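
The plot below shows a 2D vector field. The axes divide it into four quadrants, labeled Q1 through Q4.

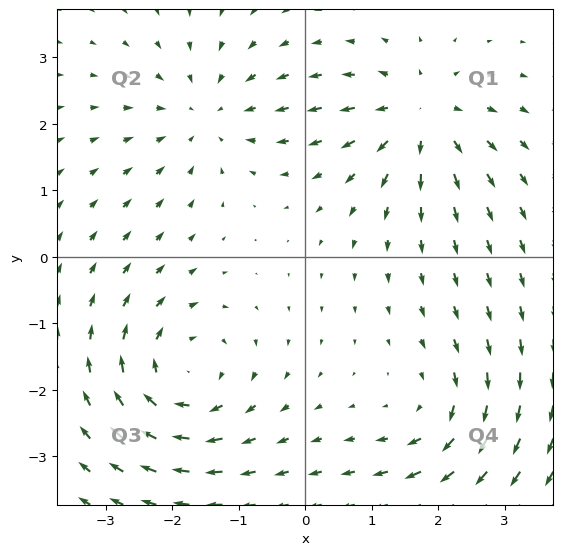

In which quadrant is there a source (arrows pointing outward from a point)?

The source sits at approximately (1.7, 2.1), which lies in quadrant Q1. The divergence there is about +4, positive as expected for a source.

Q1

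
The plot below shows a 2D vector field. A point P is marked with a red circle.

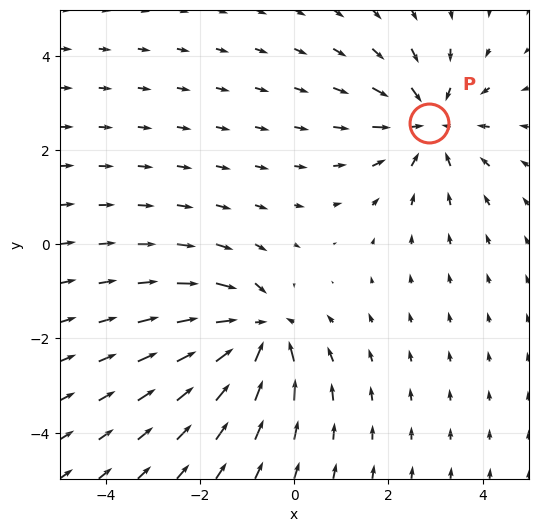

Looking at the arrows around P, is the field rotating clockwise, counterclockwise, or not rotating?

Near P at (2.9, 2.6) the arrows show no circulation. The curl there is ≈0.

not rotating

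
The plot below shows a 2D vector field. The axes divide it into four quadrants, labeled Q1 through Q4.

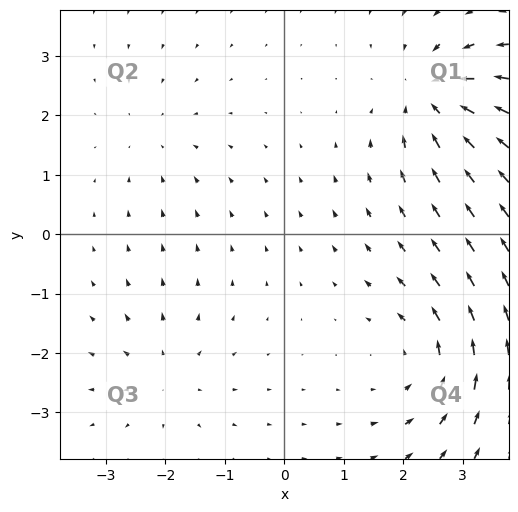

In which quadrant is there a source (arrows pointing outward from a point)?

Q3

The source sits at approximately (-2.0, -2.4), which lies in quadrant Q3. The divergence there is about +3, positive as expected for a source.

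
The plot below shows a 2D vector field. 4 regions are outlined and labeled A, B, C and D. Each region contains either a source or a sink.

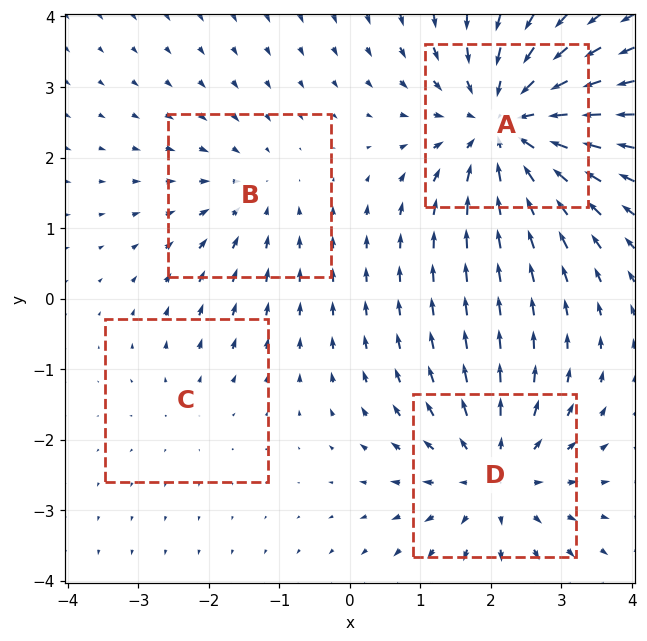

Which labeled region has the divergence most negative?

A

Divergence at each region's feature centre — A: about -6, B: about -3, C: about +2, D: about +4. Region A is most negative.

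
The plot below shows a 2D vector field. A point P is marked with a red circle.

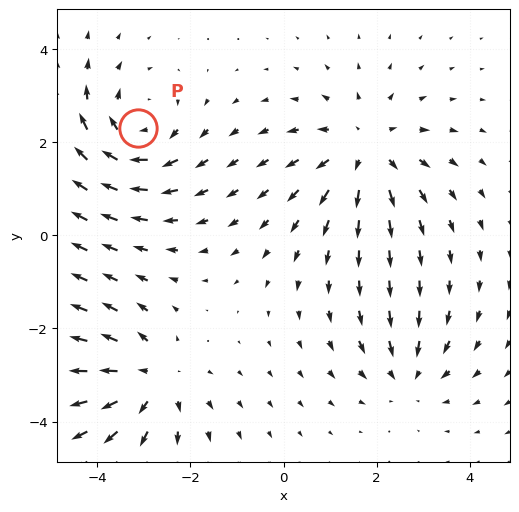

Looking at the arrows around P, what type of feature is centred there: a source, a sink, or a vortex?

At P (-3.1, 2.3) the arrows circulate clockwise. Divergence ≈0, curl about -5 — near-zero divergence with nonzero curl is a vortex.

vortex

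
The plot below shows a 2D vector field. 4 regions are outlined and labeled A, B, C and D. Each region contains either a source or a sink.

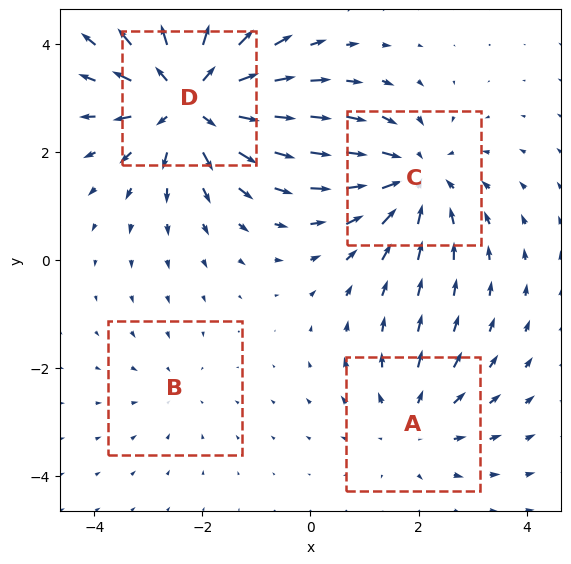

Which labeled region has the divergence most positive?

D

Divergence at each region's feature centre — A: about +3, B: about -2, C: about -4, D: about +6. Region D is most positive.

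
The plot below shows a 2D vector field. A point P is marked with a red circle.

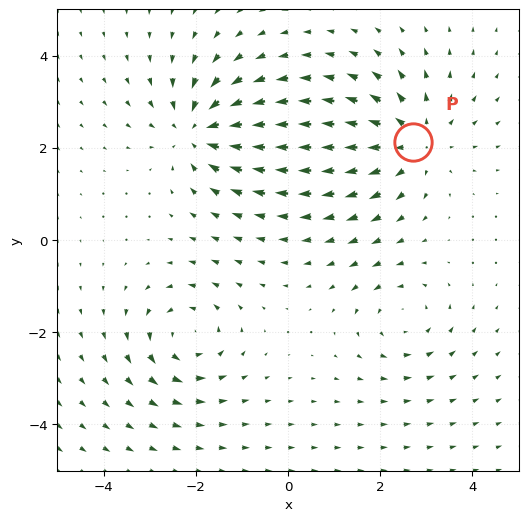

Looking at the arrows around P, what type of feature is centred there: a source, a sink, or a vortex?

At P (2.7, 2.1) the arrows spread outward. Divergence about +4, curl ≈0 — positive divergence with near-zero curl is a source.

source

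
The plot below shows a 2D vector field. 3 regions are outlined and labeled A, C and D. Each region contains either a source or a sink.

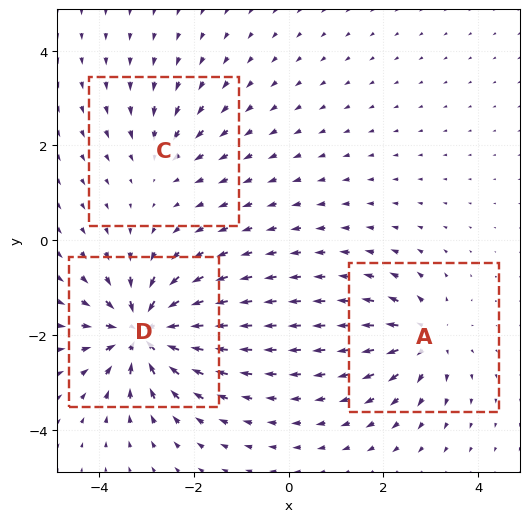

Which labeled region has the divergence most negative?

D

Divergence at each region's feature centre — A: about +4, C: about -3, D: about -7. Region D is most negative.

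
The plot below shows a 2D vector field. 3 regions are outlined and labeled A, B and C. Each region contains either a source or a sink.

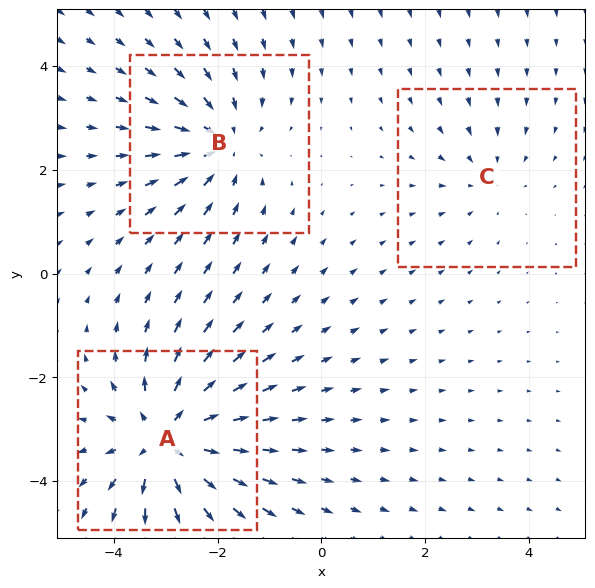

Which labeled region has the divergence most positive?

A

Divergence at each region's feature centre — A: about +4, B: about -3, C: about -2. Region A is most positive.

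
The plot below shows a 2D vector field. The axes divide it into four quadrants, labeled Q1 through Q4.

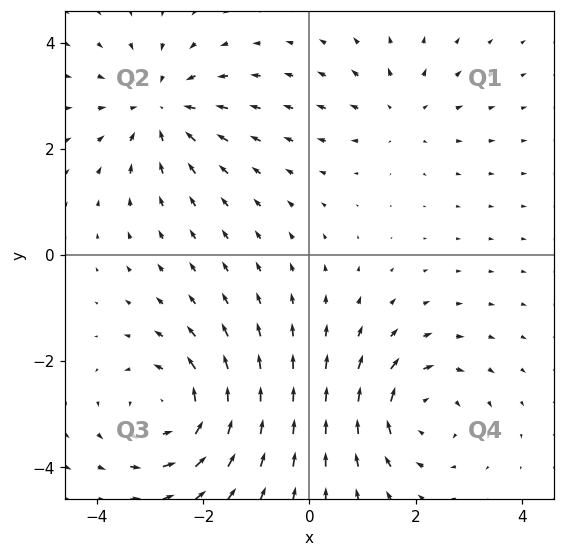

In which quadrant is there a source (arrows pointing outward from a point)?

Q1

The source sits at approximately (1.7, 2.7), which lies in quadrant Q1. The divergence there is about +3, positive as expected for a source.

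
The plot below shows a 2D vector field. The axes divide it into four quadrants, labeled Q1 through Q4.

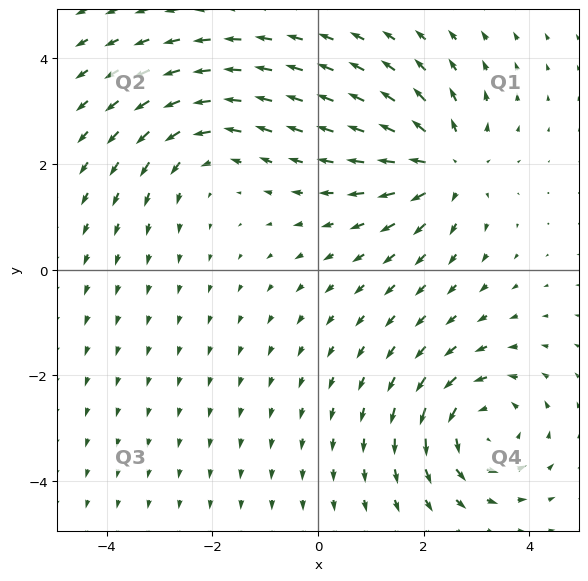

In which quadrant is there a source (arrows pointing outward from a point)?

The source sits at approximately (2.4, 2.0), which lies in quadrant Q1. The divergence there is about +5, positive as expected for a source.

Q1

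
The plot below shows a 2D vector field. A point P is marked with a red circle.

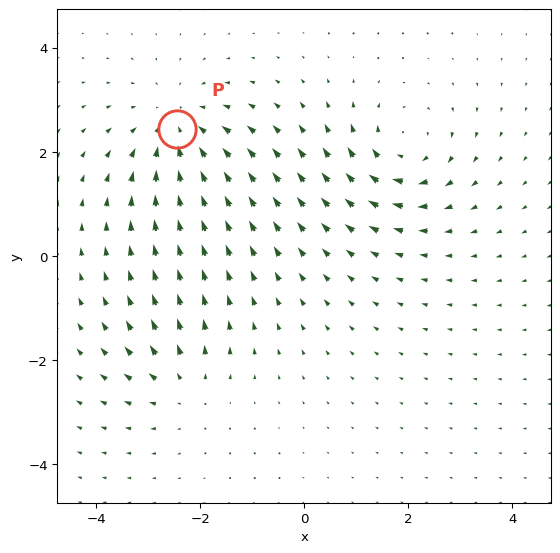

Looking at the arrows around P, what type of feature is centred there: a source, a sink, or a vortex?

At P (-2.5, 2.4) the arrows converge inward. Divergence about -4, curl ≈0 — negative divergence with near-zero curl is a sink.

sink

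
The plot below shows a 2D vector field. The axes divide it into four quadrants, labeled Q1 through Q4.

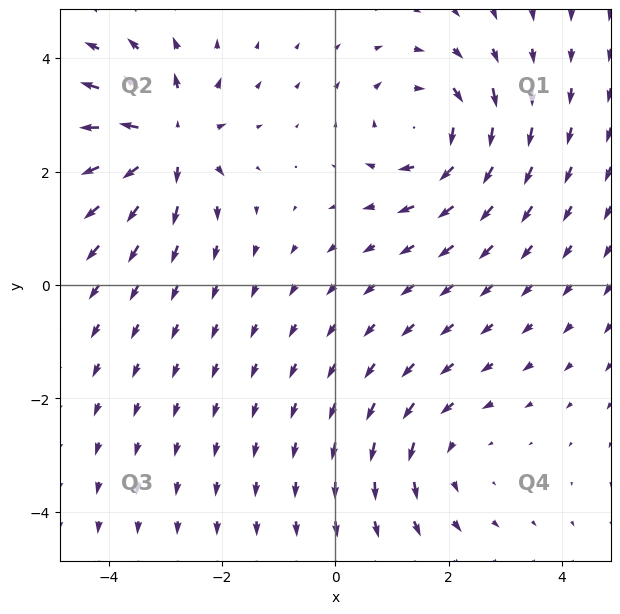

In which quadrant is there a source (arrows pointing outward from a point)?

The source sits at approximately (-3.0, 2.5), which lies in quadrant Q2. The divergence there is about +6, positive as expected for a source.

Q2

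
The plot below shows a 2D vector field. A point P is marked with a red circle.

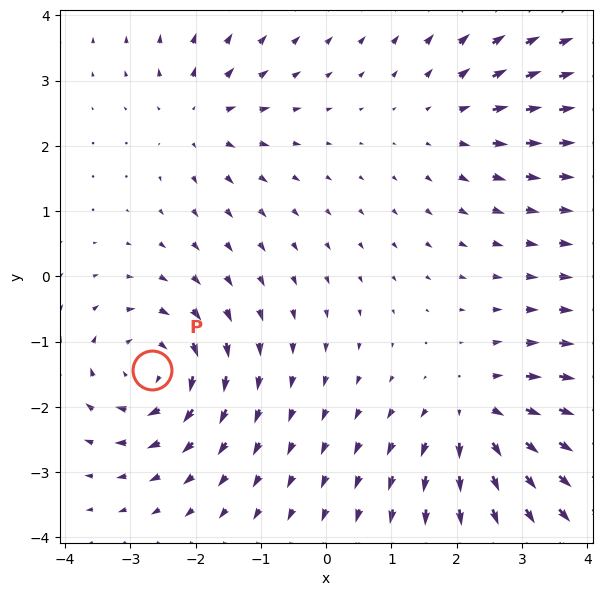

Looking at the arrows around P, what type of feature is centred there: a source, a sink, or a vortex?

vortex

At P (-2.7, -1.4) the arrows circulate clockwise. Divergence ≈0, curl about -6 — near-zero divergence with nonzero curl is a vortex.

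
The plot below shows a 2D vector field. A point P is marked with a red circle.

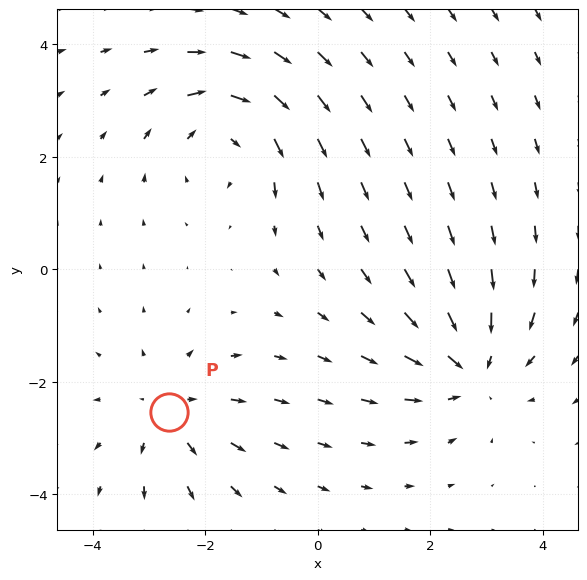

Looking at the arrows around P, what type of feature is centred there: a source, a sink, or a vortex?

source

At P (-2.6, -2.5) the arrows spread outward. Divergence about +3, curl ≈0 — positive divergence with near-zero curl is a source.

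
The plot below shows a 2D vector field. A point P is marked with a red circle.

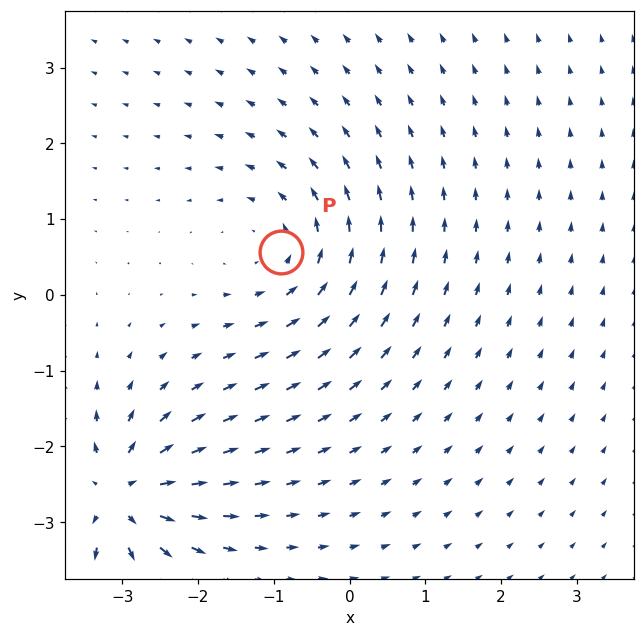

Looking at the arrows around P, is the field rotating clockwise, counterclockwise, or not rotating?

counterclockwise

Near P at (-0.9, 0.6) the arrows circulate counterclockwise. The curl (z-component) there is about +4; positive curl means counterclockwise rotation.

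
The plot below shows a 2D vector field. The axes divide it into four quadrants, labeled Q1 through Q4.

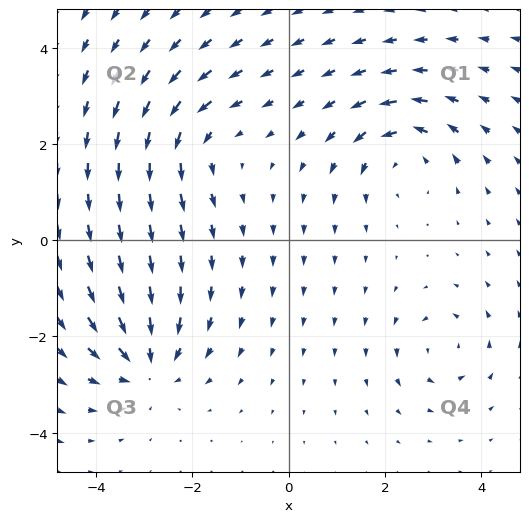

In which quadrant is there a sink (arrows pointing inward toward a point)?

Q3

The sink sits at approximately (-2.9, -2.6), which lies in quadrant Q3. The divergence there is about -4, negative as expected for a sink.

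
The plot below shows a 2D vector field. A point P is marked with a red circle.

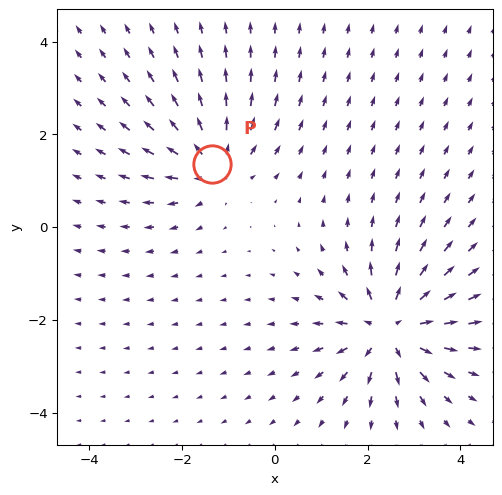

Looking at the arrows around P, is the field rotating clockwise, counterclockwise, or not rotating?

Near P at (-1.3, 1.4) the arrows show no circulation. The curl there is ≈0.

not rotating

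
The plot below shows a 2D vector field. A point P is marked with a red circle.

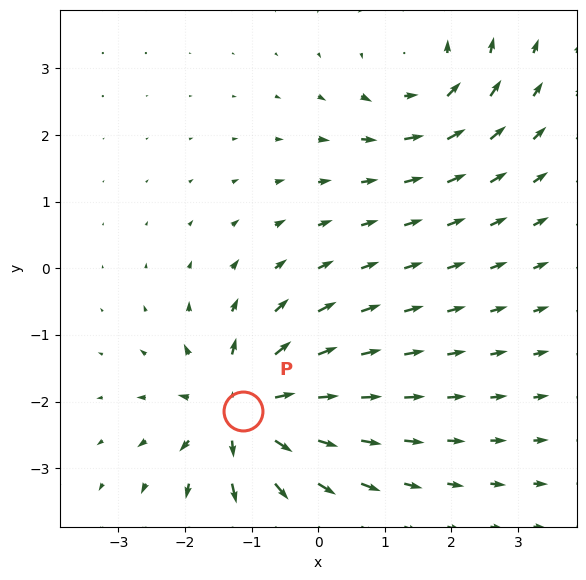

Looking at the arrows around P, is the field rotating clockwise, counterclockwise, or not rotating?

not rotating

Near P at (-1.1, -2.1) the arrows show no circulation. The curl there is ≈0.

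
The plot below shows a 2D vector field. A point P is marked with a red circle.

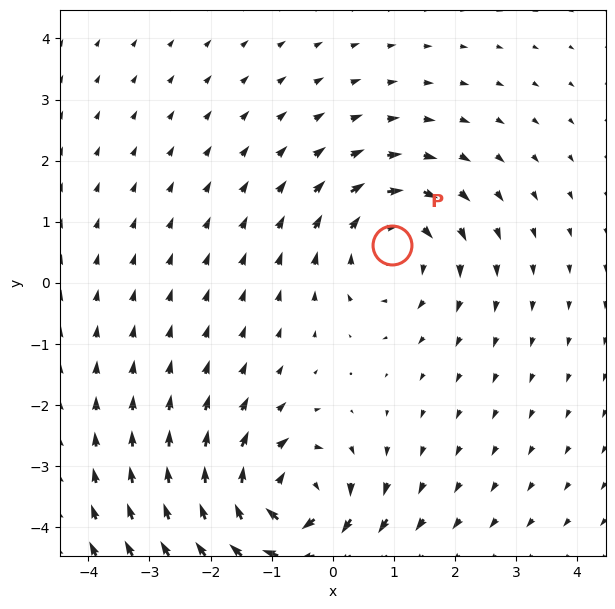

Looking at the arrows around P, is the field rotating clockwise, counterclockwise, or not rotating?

clockwise

Near P at (1.0, 0.6) the arrows circulate clockwise. The curl (z-component) there is about -3; negative curl means clockwise rotation.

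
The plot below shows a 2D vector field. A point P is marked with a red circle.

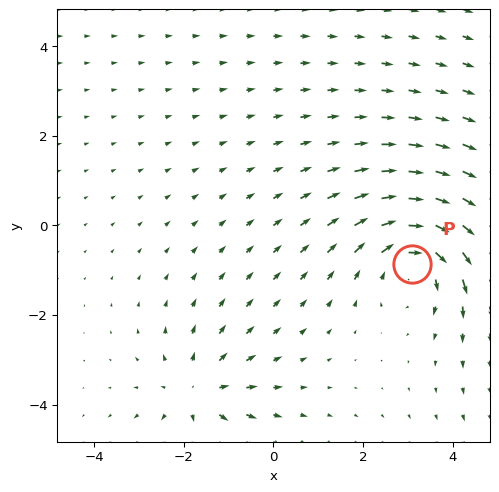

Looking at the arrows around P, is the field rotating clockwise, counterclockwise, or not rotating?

clockwise

Near P at (3.1, -0.9) the arrows circulate clockwise. The curl (z-component) there is about -3; negative curl means clockwise rotation.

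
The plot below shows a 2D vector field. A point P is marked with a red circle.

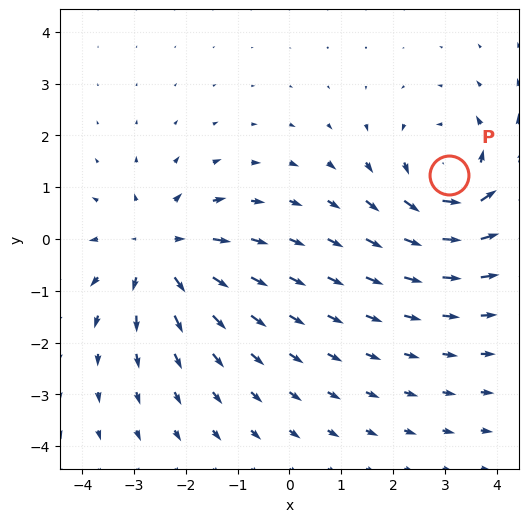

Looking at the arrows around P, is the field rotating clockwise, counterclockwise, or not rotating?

counterclockwise

Near P at (3.1, 1.2) the arrows circulate counterclockwise. The curl (z-component) there is about +4; positive curl means counterclockwise rotation.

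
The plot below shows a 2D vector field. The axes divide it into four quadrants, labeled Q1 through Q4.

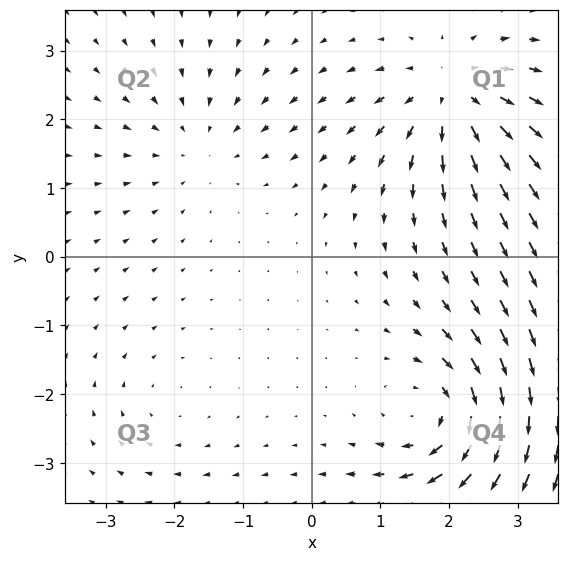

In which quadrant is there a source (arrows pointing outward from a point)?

The source sits at approximately (2.1, 2.3), which lies in quadrant Q1. The divergence there is about +6, positive as expected for a source.

Q1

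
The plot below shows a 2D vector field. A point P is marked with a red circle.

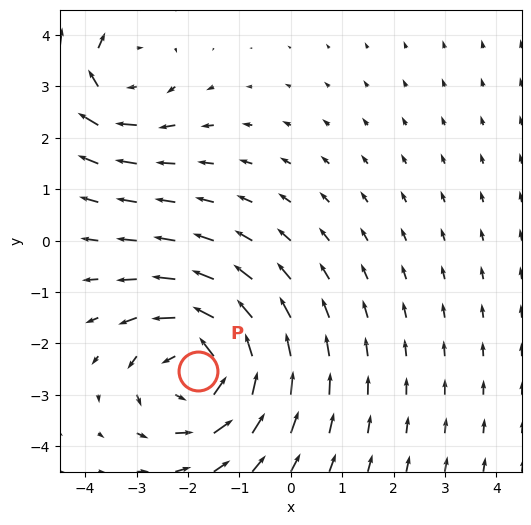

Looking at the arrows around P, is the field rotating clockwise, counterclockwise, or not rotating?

counterclockwise

Near P at (-1.8, -2.5) the arrows circulate counterclockwise. The curl (z-component) there is about +4; positive curl means counterclockwise rotation.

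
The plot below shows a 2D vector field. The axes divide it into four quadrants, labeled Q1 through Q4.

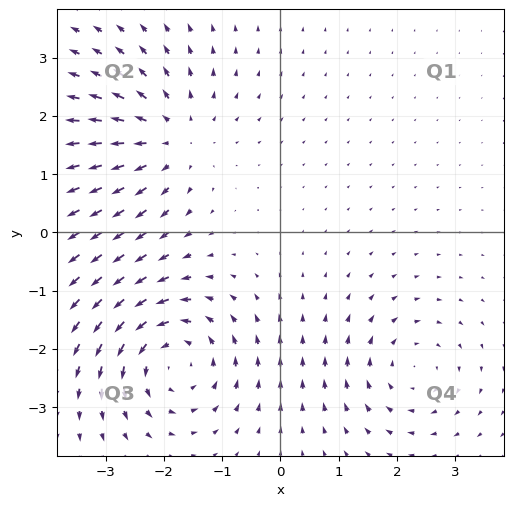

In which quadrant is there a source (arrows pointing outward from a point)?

The source sits at approximately (-1.9, 1.6), which lies in quadrant Q2. The divergence there is about +3, positive as expected for a source.

Q2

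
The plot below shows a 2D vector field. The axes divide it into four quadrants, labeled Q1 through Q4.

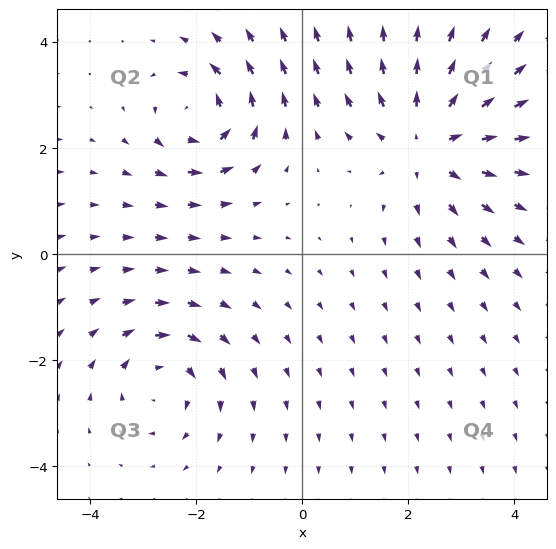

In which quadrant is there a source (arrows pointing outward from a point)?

The source sits at approximately (2.4, 2.1), which lies in quadrant Q1. The divergence there is about +4, positive as expected for a source.

Q1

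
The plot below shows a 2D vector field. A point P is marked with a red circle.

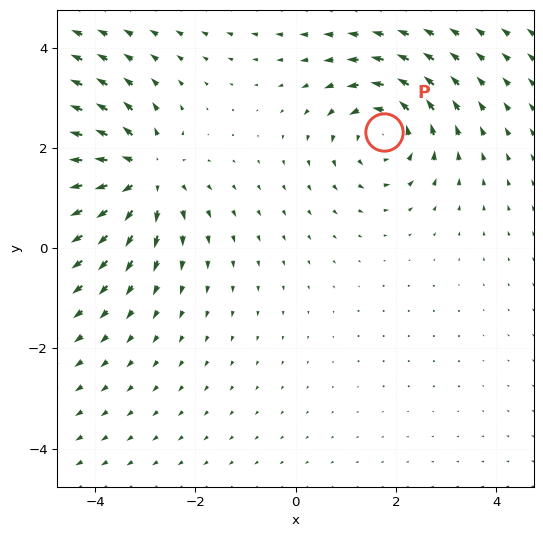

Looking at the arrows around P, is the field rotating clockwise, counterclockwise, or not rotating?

Near P at (1.8, 2.3) the arrows circulate counterclockwise. The curl (z-component) there is about +3; positive curl means counterclockwise rotation.

counterclockwise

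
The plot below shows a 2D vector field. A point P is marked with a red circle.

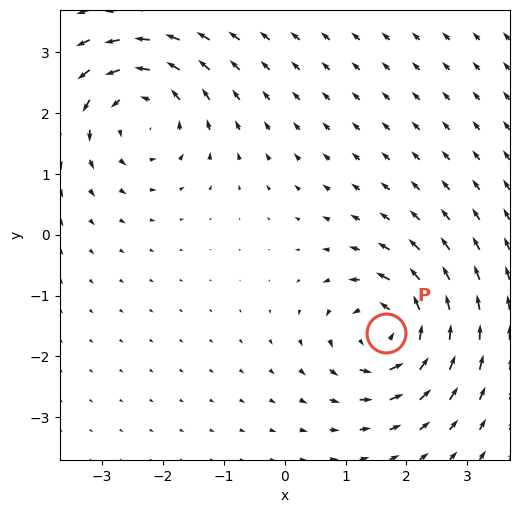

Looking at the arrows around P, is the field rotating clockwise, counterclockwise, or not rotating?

Near P at (1.7, -1.6) the arrows circulate counterclockwise. The curl (z-component) there is about +6; positive curl means counterclockwise rotation.

counterclockwise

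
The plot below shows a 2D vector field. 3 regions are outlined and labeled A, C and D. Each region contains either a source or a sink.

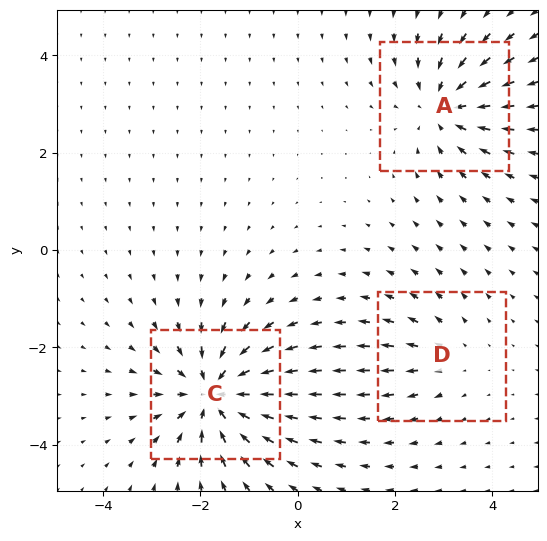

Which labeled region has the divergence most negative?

Divergence at each region's feature centre — A: about -4, C: about -5, D: about +2. Region C is most negative.

C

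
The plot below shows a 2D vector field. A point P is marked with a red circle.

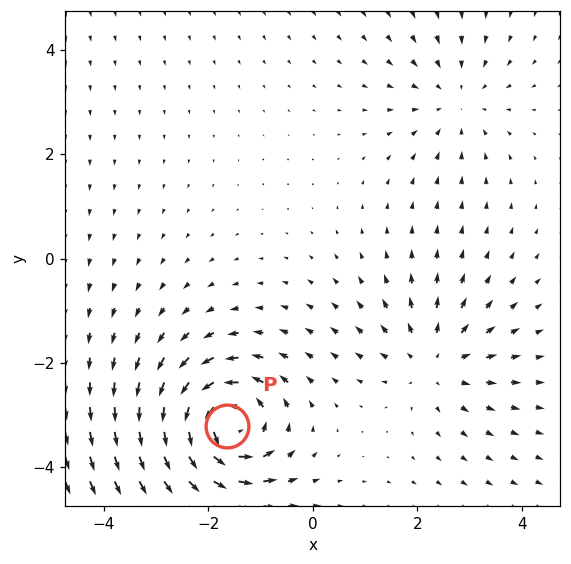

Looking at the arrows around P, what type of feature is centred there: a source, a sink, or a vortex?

vortex

At P (-1.6, -3.2) the arrows circulate counterclockwise. Divergence ≈0, curl about +6 — near-zero divergence with nonzero curl is a vortex.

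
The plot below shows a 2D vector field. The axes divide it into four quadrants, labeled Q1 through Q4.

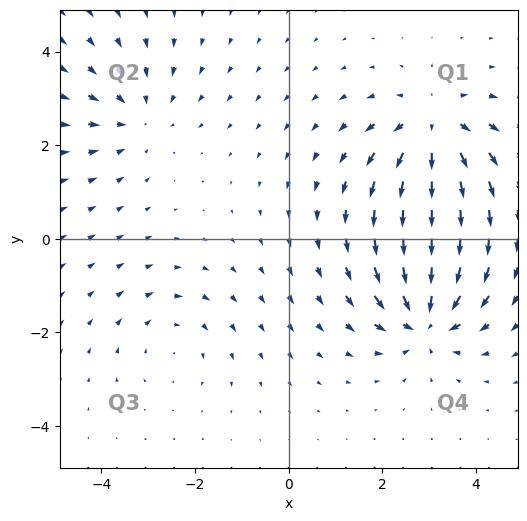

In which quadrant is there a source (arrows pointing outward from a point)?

The source sits at approximately (3.1, 2.4), which lies in quadrant Q1. The divergence there is about +5, positive as expected for a source.

Q1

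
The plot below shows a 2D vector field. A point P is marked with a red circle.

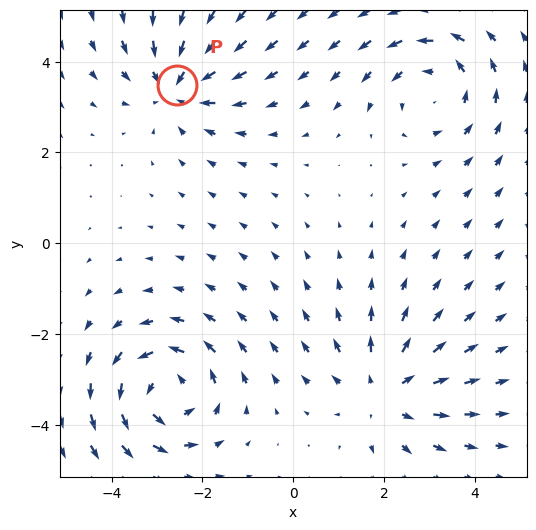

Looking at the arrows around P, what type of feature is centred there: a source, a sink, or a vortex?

At P (-2.6, 3.5) the arrows converge inward. Divergence about -3, curl ≈0 — negative divergence with near-zero curl is a sink.

sink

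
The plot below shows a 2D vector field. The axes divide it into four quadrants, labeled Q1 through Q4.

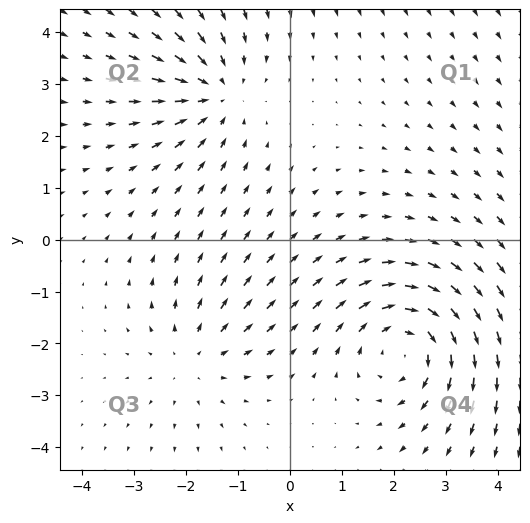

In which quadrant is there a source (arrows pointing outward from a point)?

Q3

The source sits at approximately (-1.8, -2.3), which lies in quadrant Q3. The divergence there is about +3, positive as expected for a source.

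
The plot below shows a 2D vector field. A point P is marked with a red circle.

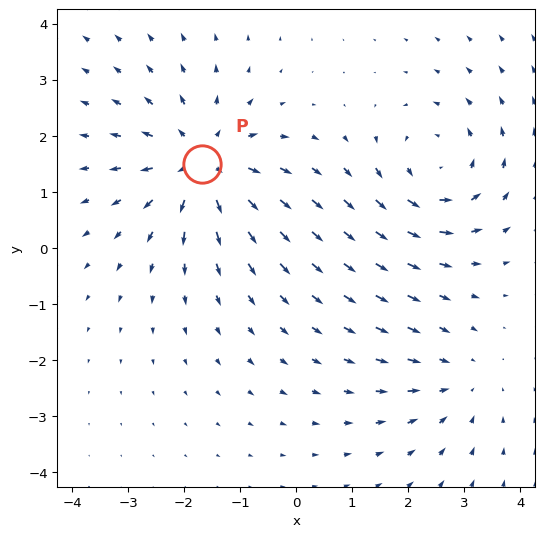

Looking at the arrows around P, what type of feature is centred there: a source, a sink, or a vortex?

At P (-1.7, 1.5) the arrows spread outward. Divergence about +5, curl ≈0 — positive divergence with near-zero curl is a source.

source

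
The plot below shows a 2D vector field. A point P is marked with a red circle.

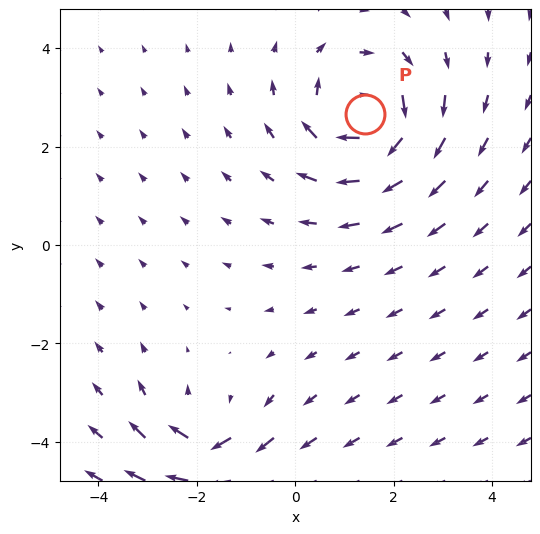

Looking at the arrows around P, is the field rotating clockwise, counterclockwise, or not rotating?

clockwise

Near P at (1.4, 2.7) the arrows circulate clockwise. The curl (z-component) there is about -4; negative curl means clockwise rotation.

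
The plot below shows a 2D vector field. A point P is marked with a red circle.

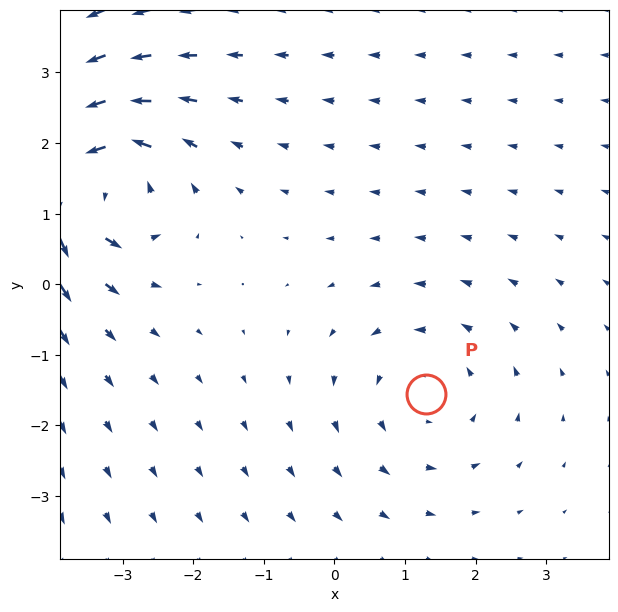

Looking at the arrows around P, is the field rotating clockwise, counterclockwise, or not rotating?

Near P at (1.3, -1.6) the arrows circulate counterclockwise. The curl (z-component) there is about +3; positive curl means counterclockwise rotation.

counterclockwise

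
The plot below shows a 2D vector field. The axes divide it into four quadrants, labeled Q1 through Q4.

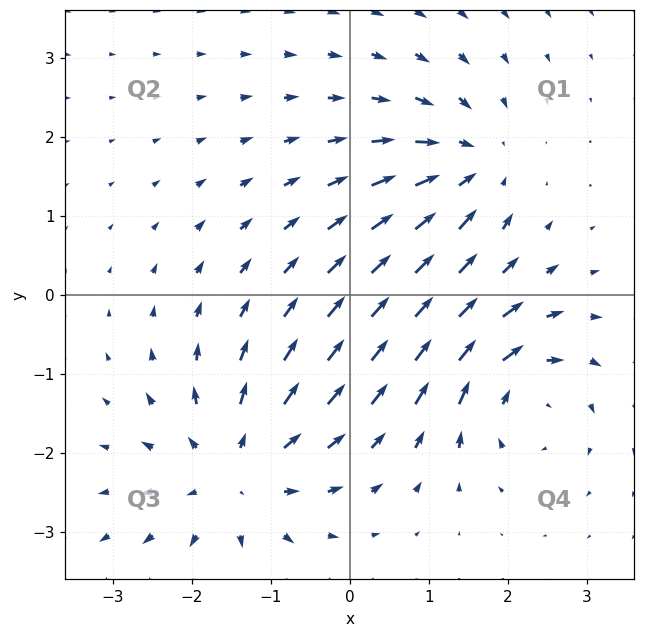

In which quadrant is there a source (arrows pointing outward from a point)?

Q3

The source sits at approximately (-1.4, -2.2), which lies in quadrant Q3. The divergence there is about +5, positive as expected for a source.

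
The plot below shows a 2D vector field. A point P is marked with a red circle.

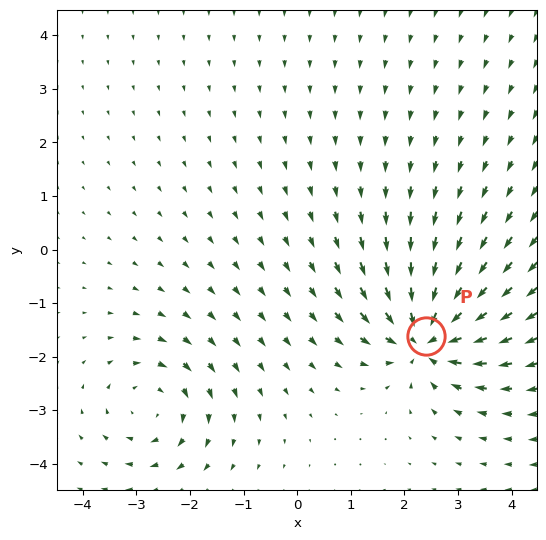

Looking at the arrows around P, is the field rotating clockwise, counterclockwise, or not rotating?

not rotating

Near P at (2.4, -1.6) the arrows show no circulation. The curl there is ≈0.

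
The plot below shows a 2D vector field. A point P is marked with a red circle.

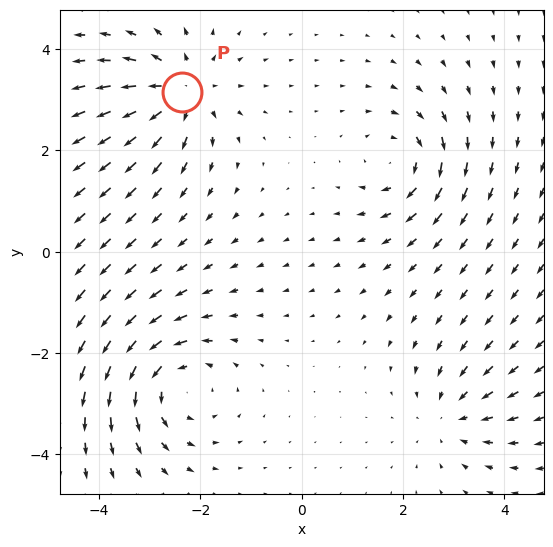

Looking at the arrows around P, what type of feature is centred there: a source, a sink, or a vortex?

At P (-2.4, 3.2) the arrows spread outward. Divergence about +5, curl ≈0 — positive divergence with near-zero curl is a source.

source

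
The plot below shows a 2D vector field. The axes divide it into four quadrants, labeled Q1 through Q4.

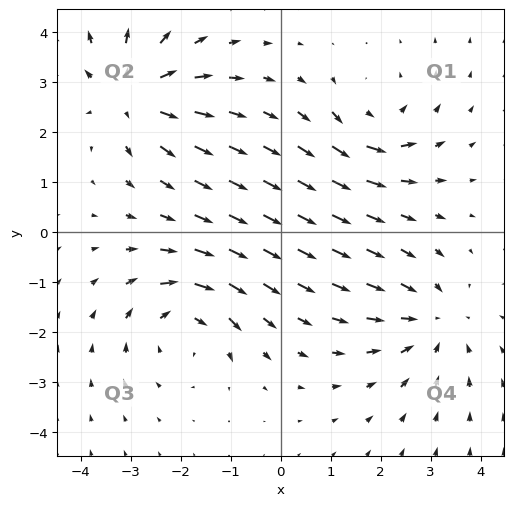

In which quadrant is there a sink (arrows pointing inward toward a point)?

Q4

The sink sits at approximately (3.0, -1.8), which lies in quadrant Q4. The divergence there is about -4, negative as expected for a sink.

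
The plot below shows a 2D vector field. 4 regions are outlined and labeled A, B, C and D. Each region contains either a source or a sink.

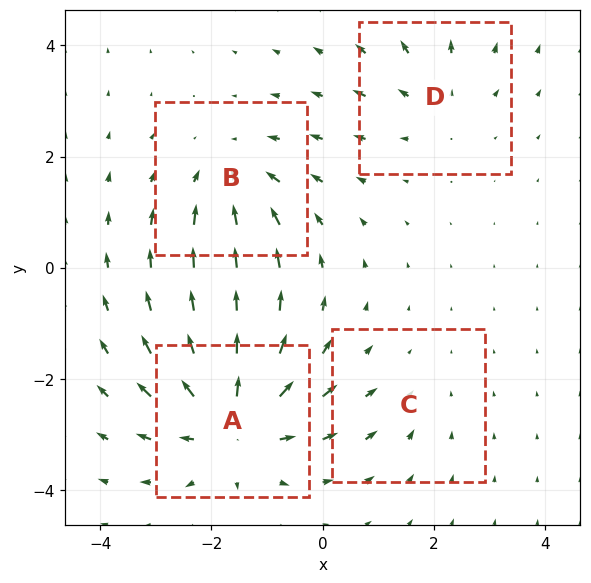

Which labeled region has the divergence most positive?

Divergence at each region's feature centre — A: about +7, B: about -4, C: about -2, D: about +3. Region A is most positive.

A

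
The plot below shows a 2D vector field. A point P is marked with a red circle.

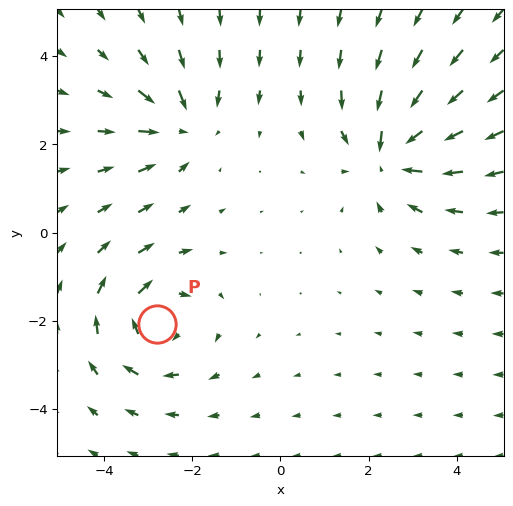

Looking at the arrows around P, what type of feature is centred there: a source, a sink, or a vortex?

vortex

At P (-2.8, -2.1) the arrows circulate clockwise. Divergence ≈0, curl about -4 — near-zero divergence with nonzero curl is a vortex.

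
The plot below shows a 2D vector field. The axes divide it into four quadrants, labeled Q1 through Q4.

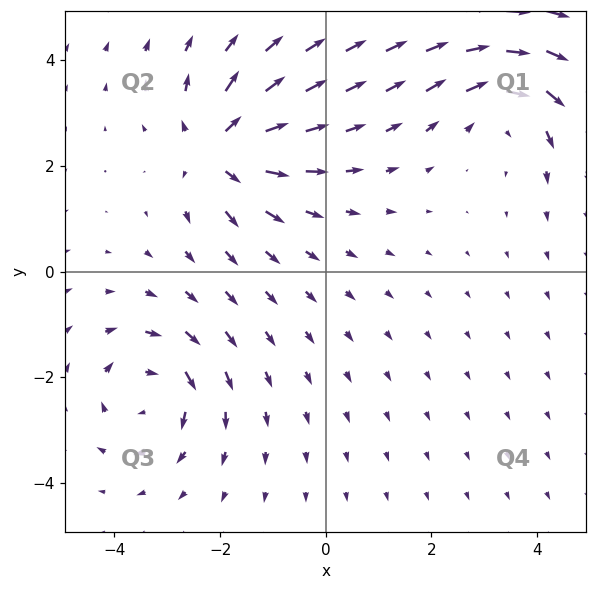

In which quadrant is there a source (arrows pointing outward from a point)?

Q2

The source sits at approximately (-2.0, 2.3), which lies in quadrant Q2. The divergence there is about +4, positive as expected for a source.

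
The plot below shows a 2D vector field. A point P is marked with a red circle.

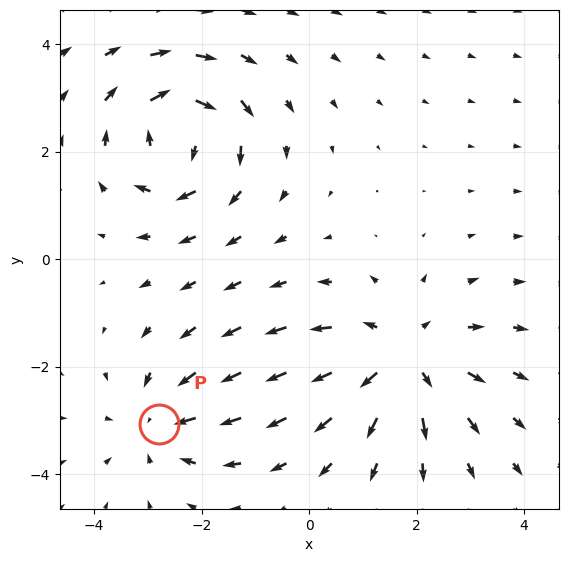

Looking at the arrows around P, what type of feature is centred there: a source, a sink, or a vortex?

sink

At P (-2.8, -3.1) the arrows converge inward. Divergence about -3, curl ≈0 — negative divergence with near-zero curl is a sink.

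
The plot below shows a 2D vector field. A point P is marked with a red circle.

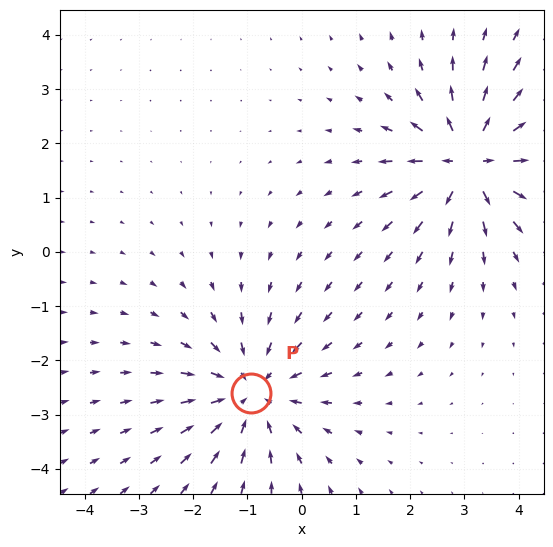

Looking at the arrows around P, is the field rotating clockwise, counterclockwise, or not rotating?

Near P at (-0.9, -2.6) the arrows show no circulation. The curl there is ≈0.

not rotating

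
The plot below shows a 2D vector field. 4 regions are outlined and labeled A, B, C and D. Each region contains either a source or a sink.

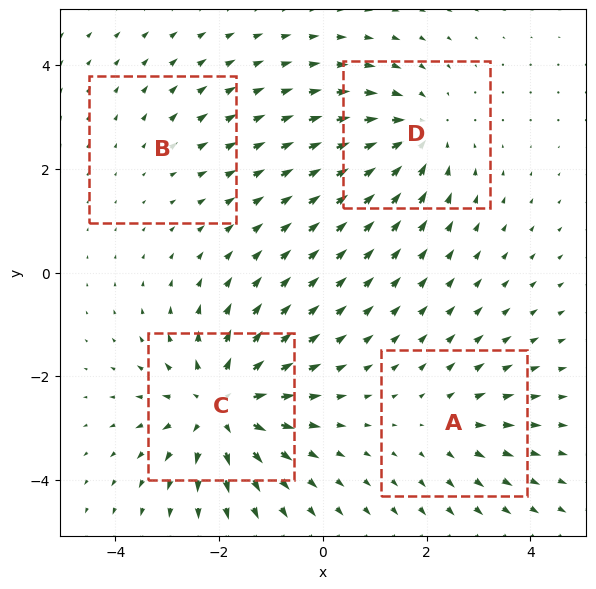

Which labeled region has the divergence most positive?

Divergence at each region's feature centre — A: about +3, B: about +2, C: about +7, D: about -5. Region C is most positive.

C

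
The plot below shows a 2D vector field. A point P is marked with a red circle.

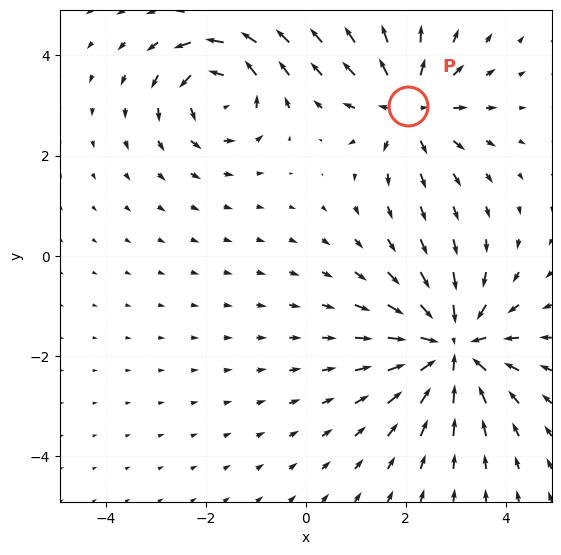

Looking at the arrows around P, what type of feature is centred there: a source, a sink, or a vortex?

At P (2.0, 3.0) the arrows spread outward. Divergence about +4, curl ≈0 — positive divergence with near-zero curl is a source.

source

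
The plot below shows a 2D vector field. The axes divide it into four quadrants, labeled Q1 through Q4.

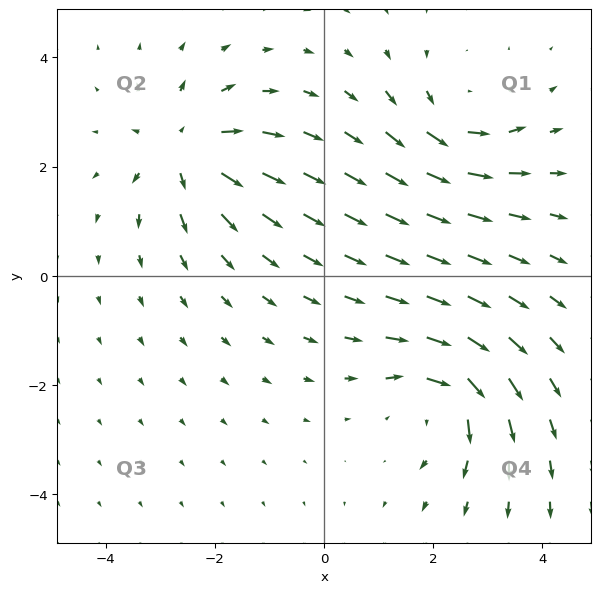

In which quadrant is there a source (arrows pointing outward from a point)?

Q2

The source sits at approximately (-2.5, 2.3), which lies in quadrant Q2. The divergence there is about +4, positive as expected for a source.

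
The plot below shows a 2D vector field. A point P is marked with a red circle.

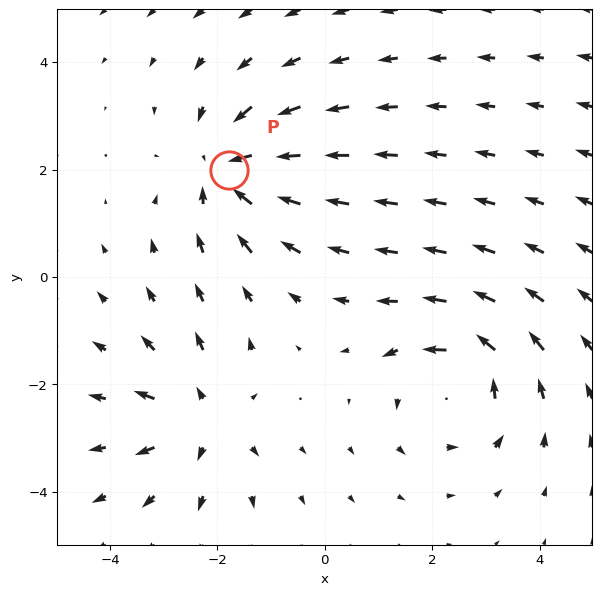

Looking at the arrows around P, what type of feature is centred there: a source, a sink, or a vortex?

sink

At P (-1.8, 2.0) the arrows converge inward. Divergence about -5, curl ≈0 — negative divergence with near-zero curl is a sink.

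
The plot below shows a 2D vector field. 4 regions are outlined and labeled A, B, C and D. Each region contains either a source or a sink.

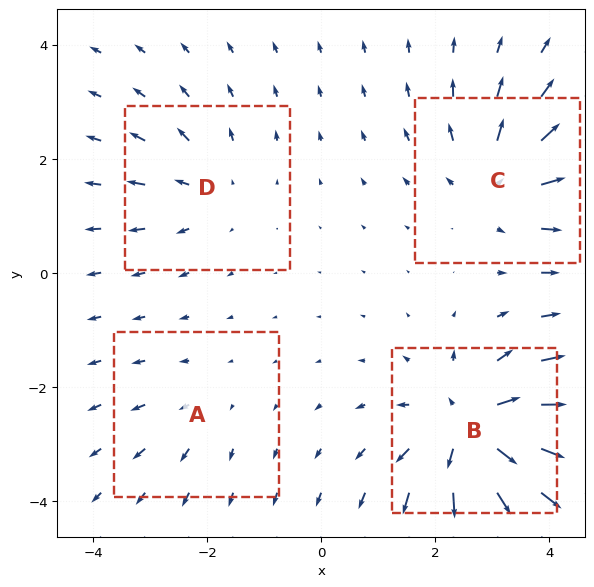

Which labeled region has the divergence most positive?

B

Divergence at each region's feature centre — A: about +2, B: about +8, C: about +5, D: about +3. Region B is most positive.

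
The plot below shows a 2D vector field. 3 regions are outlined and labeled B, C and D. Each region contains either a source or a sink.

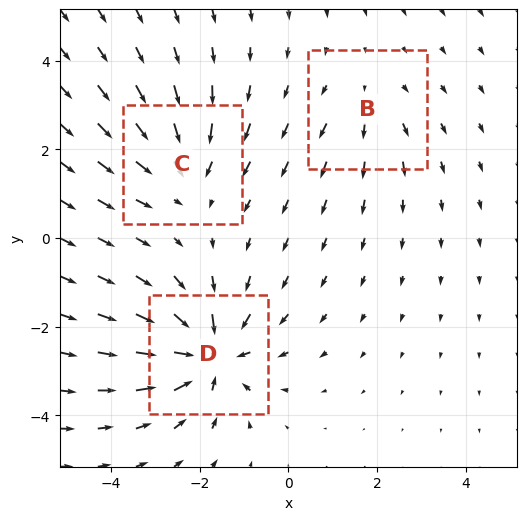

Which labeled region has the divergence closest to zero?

Divergence at each region's feature centre — B: about +2, C: about -3, D: about -5. Region B is closest to zero.

B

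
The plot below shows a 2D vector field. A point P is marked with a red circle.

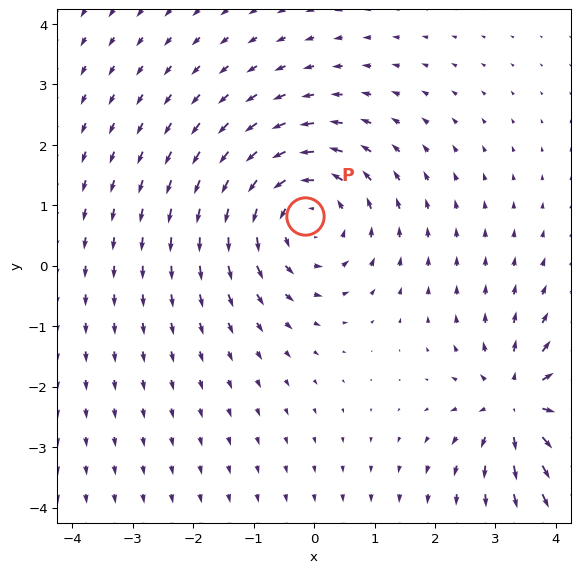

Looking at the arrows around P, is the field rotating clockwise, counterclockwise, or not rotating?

Near P at (-0.1, 0.8) the arrows circulate counterclockwise. The curl (z-component) there is about +4; positive curl means counterclockwise rotation.

counterclockwise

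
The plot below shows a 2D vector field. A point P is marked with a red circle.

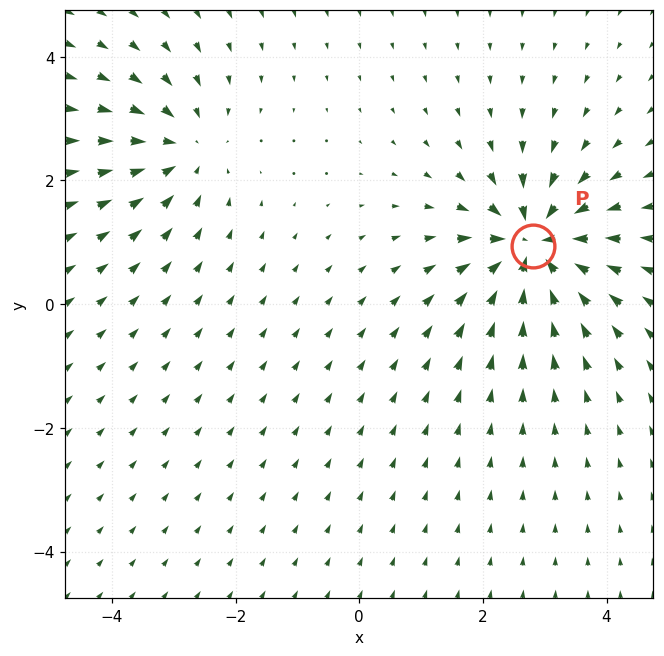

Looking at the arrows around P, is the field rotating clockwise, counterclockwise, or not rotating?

not rotating

Near P at (2.8, 0.9) the arrows show no circulation. The curl there is ≈0.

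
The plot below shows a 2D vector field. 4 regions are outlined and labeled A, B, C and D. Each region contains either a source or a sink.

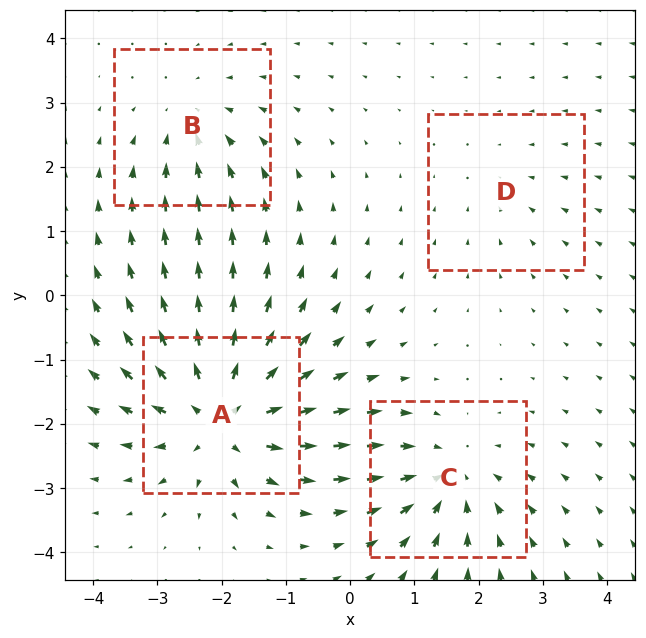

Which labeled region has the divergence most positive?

A

Divergence at each region's feature centre — A: about +8, B: about -4, C: about -5, D: about -2. Region A is most positive.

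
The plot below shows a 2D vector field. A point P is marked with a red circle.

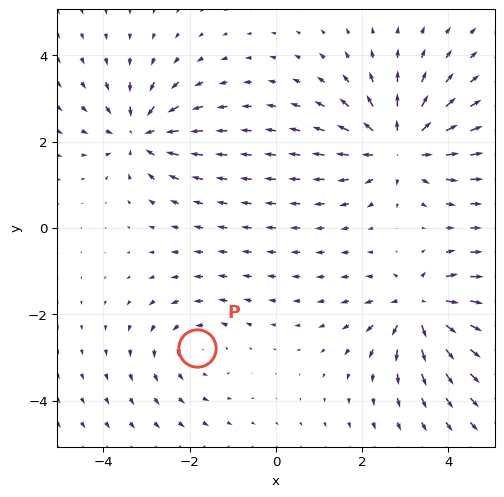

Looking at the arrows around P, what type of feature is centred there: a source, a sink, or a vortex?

At P (-1.8, -2.8) the arrows circulate counterclockwise. Divergence ≈0, curl about +3 — near-zero divergence with nonzero curl is a vortex.

vortex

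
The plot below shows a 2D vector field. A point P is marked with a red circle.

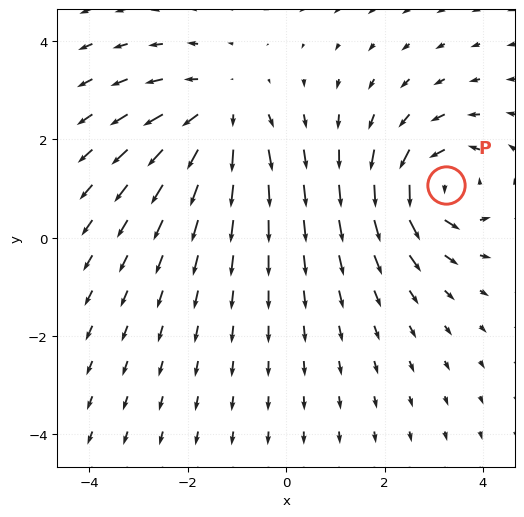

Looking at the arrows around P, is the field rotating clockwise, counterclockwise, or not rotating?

Near P at (3.3, 1.1) the arrows circulate counterclockwise. The curl (z-component) there is about +5; positive curl means counterclockwise rotation.

counterclockwise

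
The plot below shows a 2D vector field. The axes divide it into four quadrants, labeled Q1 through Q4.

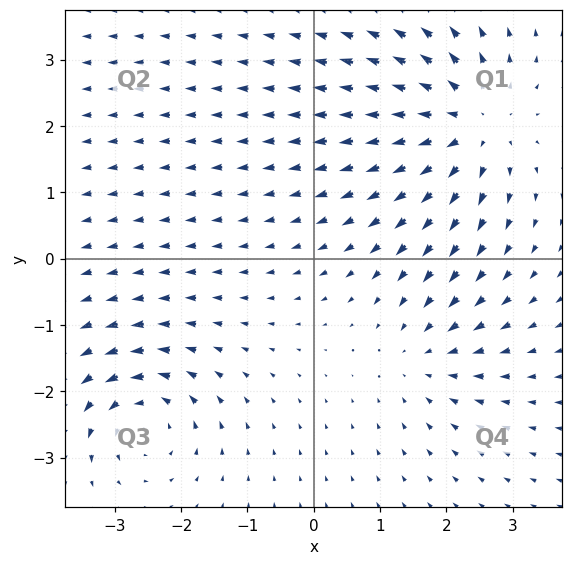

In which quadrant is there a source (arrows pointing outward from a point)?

Q1

The source sits at approximately (2.4, 2.0), which lies in quadrant Q1. The divergence there is about +5, positive as expected for a source.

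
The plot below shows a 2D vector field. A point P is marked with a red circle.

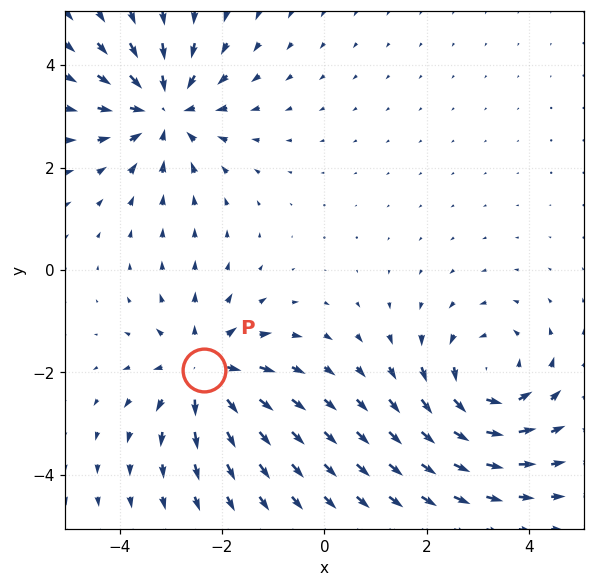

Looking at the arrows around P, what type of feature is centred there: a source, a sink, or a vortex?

At P (-2.4, -2.0) the arrows spread outward. Divergence about +5, curl ≈0 — positive divergence with near-zero curl is a source.

source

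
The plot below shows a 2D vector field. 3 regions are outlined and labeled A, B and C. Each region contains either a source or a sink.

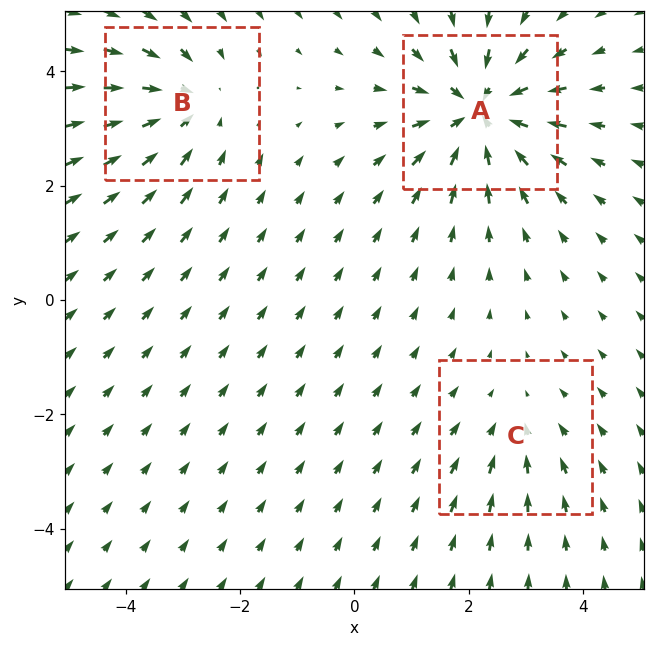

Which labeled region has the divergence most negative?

Divergence at each region's feature centre — A: about -5, B: about -3, C: about -2. Region A is most negative.

A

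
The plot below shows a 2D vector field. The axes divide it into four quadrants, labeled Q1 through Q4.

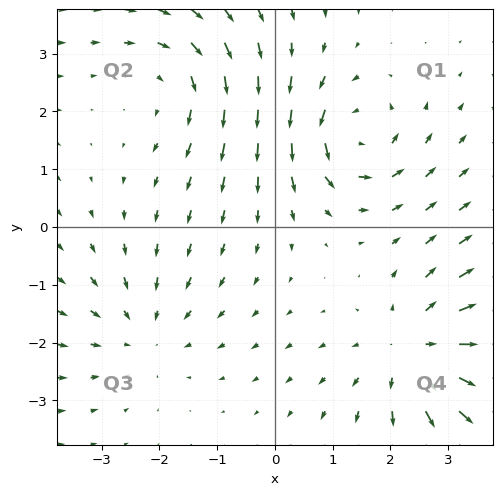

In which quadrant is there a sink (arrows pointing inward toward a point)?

Q3

The sink sits at approximately (-2.3, -1.8), which lies in quadrant Q3. The divergence there is about -2, negative as expected for a sink.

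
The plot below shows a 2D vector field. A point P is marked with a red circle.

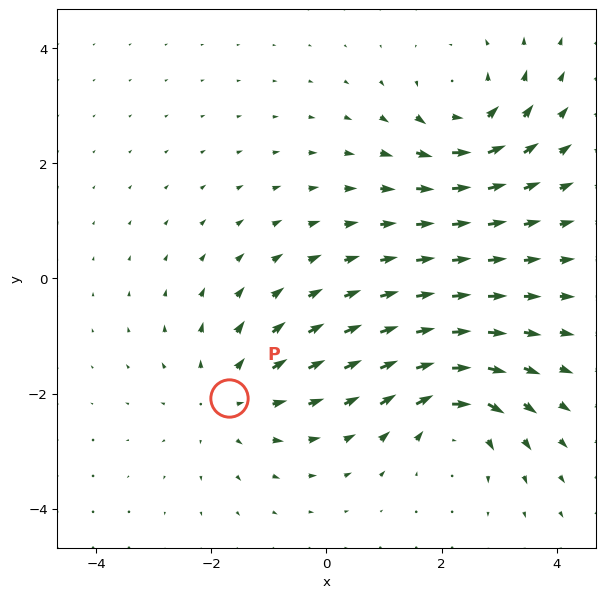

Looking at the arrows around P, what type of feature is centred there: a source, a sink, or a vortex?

At P (-1.7, -2.1) the arrows spread outward. Divergence about +4, curl ≈0 — positive divergence with near-zero curl is a source.

source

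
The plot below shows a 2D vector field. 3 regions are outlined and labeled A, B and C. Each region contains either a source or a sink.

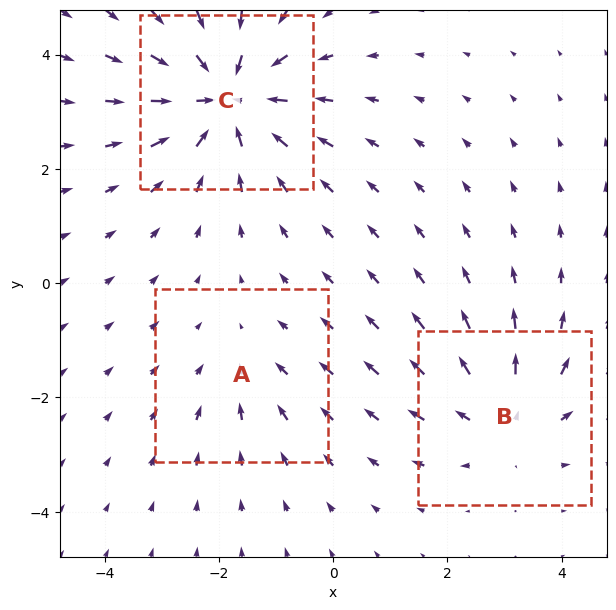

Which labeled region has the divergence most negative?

C

Divergence at each region's feature centre — A: about -2, B: about +3, C: about -5. Region C is most negative.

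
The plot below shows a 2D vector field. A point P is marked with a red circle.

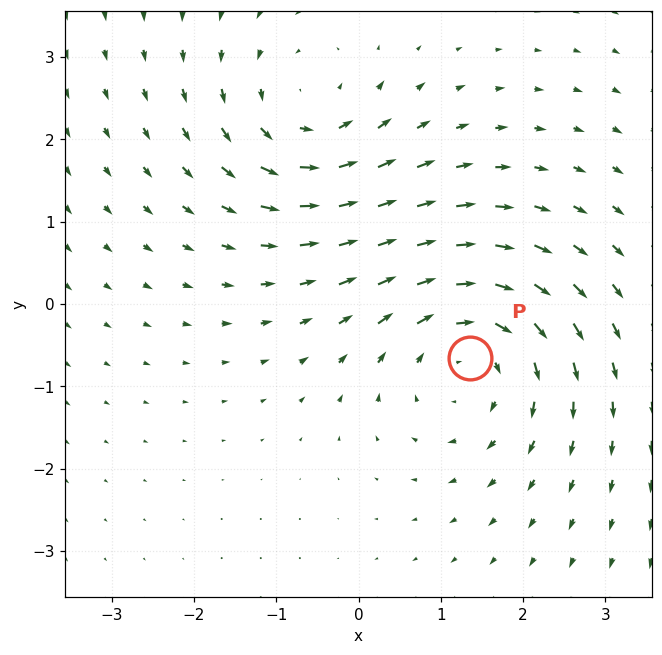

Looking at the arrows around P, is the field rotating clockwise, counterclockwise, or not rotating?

clockwise

Near P at (1.4, -0.7) the arrows circulate clockwise. The curl (z-component) there is about -3; negative curl means clockwise rotation.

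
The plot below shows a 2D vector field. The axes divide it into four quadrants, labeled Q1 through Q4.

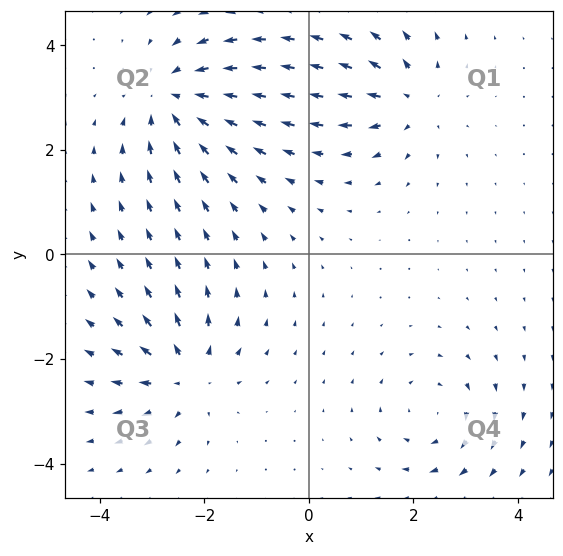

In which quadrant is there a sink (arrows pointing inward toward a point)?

Q2

The sink sits at approximately (-2.6, 3.0), which lies in quadrant Q2. The divergence there is about -5, negative as expected for a sink.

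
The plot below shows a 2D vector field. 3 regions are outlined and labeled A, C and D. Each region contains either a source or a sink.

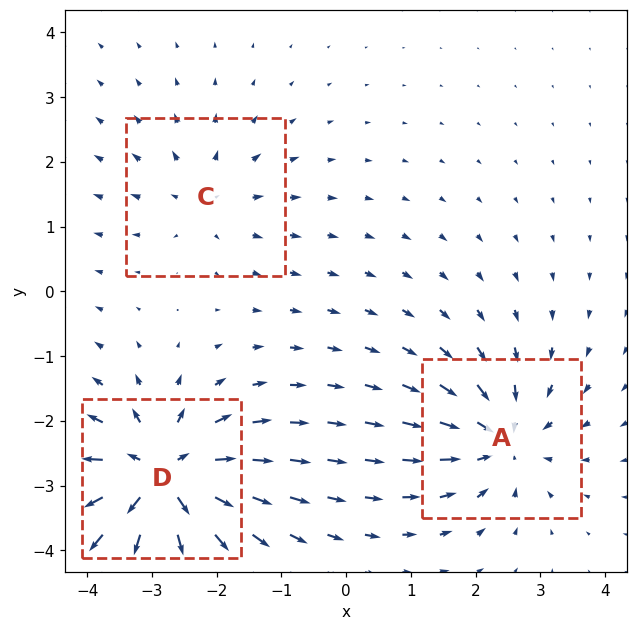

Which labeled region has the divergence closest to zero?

Divergence at each region's feature centre — A: about -4, C: about +2, D: about +6. Region C is closest to zero.

C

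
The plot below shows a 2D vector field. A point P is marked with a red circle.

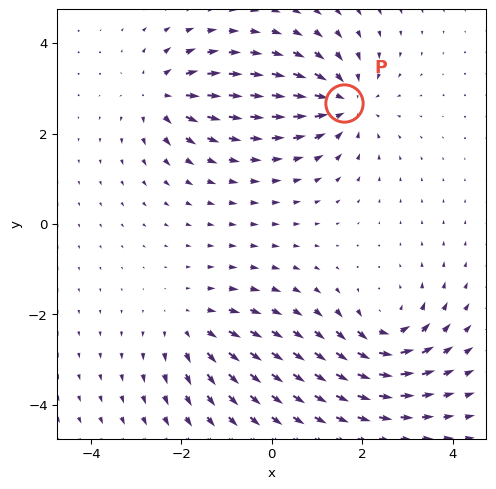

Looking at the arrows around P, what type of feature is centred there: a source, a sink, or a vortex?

At P (1.6, 2.7) the arrows converge inward. Divergence about -5, curl ≈0 — negative divergence with near-zero curl is a sink.

sink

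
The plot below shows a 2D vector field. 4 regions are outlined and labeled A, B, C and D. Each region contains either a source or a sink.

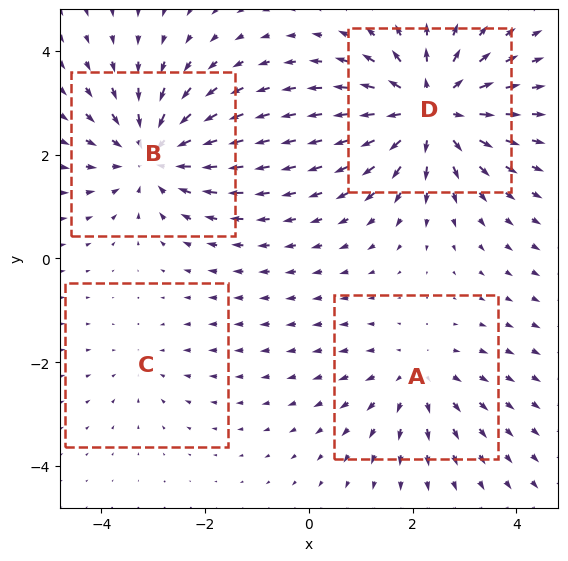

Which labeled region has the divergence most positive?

D

Divergence at each region's feature centre — A: about +3, B: about -5, C: about -2, D: about +6. Region D is most positive.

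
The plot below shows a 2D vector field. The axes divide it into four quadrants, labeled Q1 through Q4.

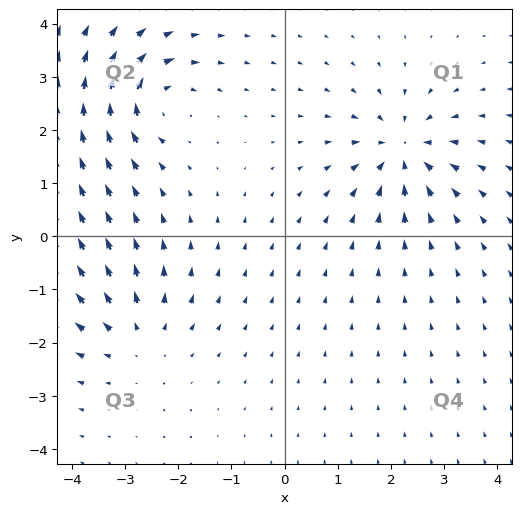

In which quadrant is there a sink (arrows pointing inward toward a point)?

Q1

The sink sits at approximately (2.2, 1.6), which lies in quadrant Q1. The divergence there is about -6, negative as expected for a sink.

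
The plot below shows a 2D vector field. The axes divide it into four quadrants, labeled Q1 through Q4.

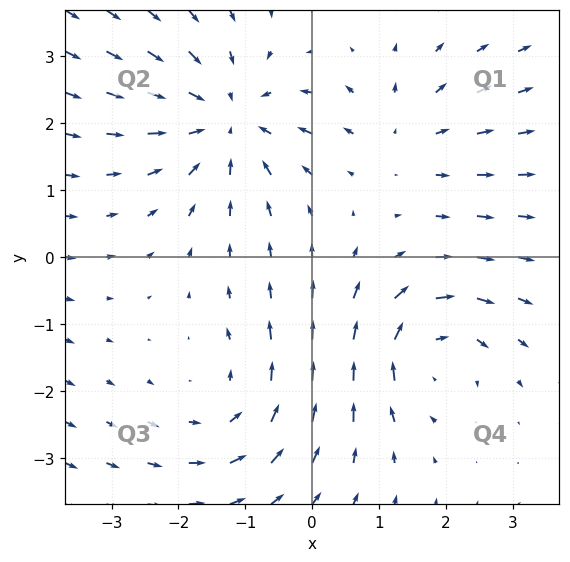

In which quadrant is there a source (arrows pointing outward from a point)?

The source sits at approximately (1.3, 1.8), which lies in quadrant Q1. The divergence there is about +2, positive as expected for a source.

Q1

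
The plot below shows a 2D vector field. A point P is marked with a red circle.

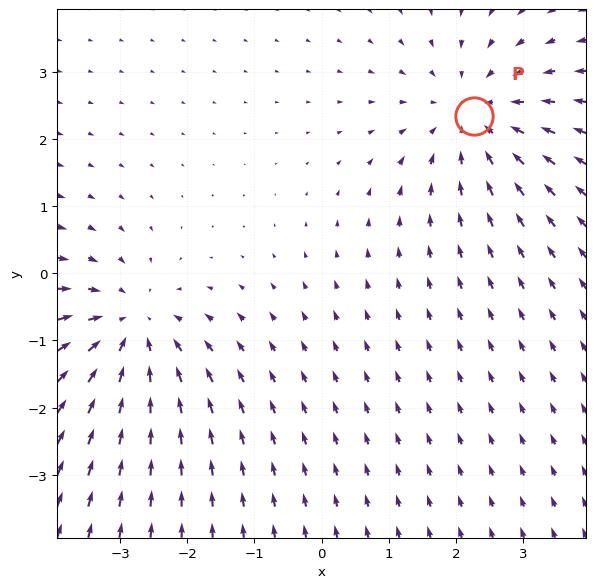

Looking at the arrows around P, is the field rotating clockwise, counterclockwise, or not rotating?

Near P at (2.3, 2.3) the arrows show no circulation. The curl there is ≈0.

not rotating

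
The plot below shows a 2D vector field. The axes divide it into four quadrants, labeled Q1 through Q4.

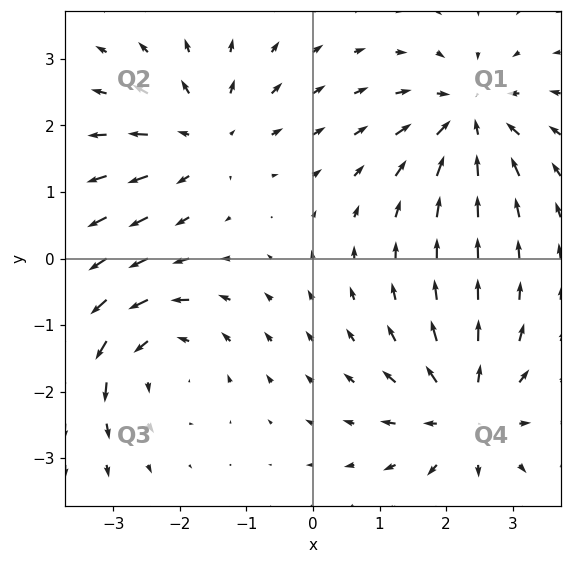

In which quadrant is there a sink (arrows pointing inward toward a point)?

Q1

The sink sits at approximately (2.3, 2.1), which lies in quadrant Q1. The divergence there is about -5, negative as expected for a sink.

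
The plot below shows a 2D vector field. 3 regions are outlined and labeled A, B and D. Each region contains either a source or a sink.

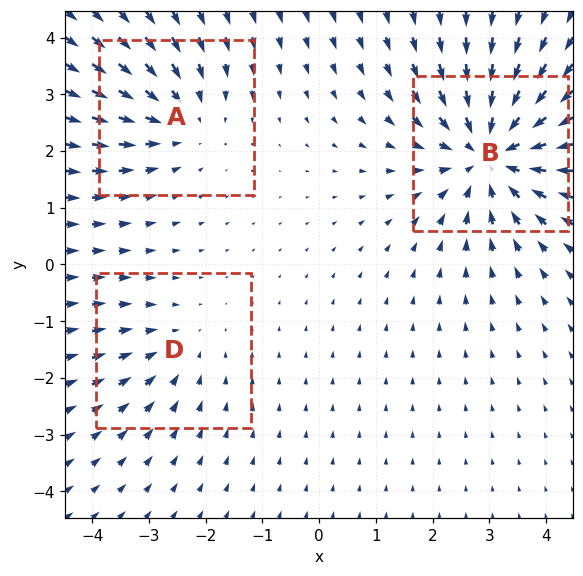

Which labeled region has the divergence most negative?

Divergence at each region's feature centre — A: about -3, B: about -5, D: about -2. Region B is most negative.

B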